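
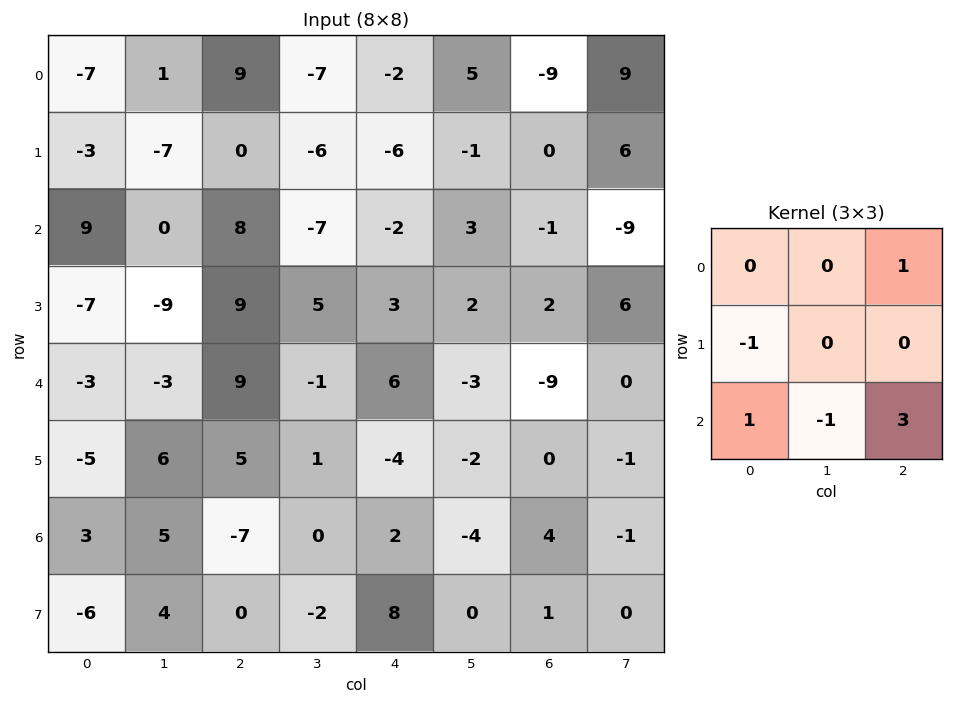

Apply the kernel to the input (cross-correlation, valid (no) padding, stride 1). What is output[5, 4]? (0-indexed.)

The receptive field on the input at this output position is [-4 -2 0 / 2 -4 4 / 8 0 1]. Elementwise product with the kernel and sum: 0·1 + 2·-1 + 8·1 + 0·-1 + 1·3.

9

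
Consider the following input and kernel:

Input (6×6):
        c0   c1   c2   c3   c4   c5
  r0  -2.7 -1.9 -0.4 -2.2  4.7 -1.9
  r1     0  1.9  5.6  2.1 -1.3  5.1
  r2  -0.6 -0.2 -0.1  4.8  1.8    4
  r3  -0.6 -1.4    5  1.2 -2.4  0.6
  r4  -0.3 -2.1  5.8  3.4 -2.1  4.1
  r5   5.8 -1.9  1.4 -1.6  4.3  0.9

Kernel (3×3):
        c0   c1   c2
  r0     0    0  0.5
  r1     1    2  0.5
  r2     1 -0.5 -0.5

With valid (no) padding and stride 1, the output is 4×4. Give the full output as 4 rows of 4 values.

Output[0,0]: The receptive field on the input at this output position is [-2.7 -1.9 -0.4 / 0 1.9 5.6 / -0.6 -0.2 -0.1]. Elementwise product with the kernel and sum: -0.4·0.5 + 0·1 + 1.9·2 + 5.6·0.5 + -0.6·1 + -0.2·-0.5 + -0.1·-0.5.

5.95 10.5 8.1 3
-0.65 -1.45 15.35 15.05
-3.1 4.9 12.25 1.1
6.95 10 10.4 -2.65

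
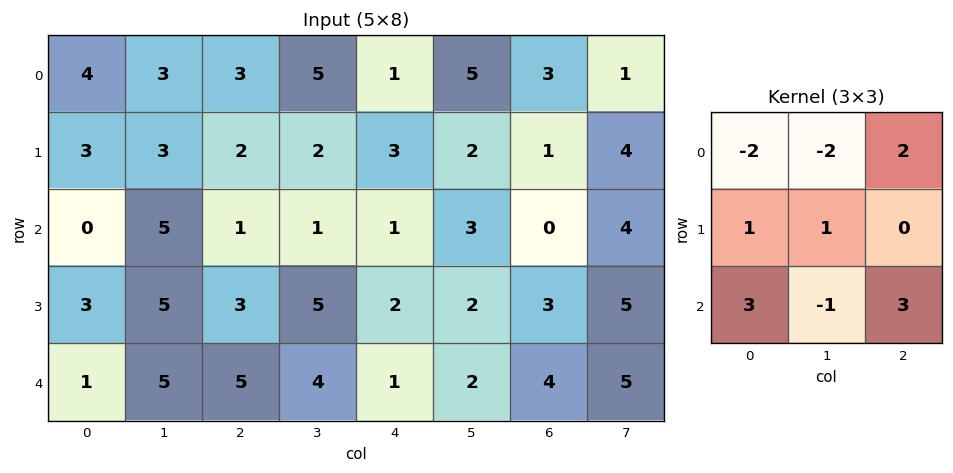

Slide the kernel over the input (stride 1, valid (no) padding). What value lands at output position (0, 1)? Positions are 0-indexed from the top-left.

20

The receptive field on the input at this output position is [3 3 5 / 3 2 2 / 5 1 1]. Elementwise product with the kernel and sum: 3·-2 + 3·-2 + 5·2 + 3·1 + 2·1 + 5·3 + 1·-1 + 1·3.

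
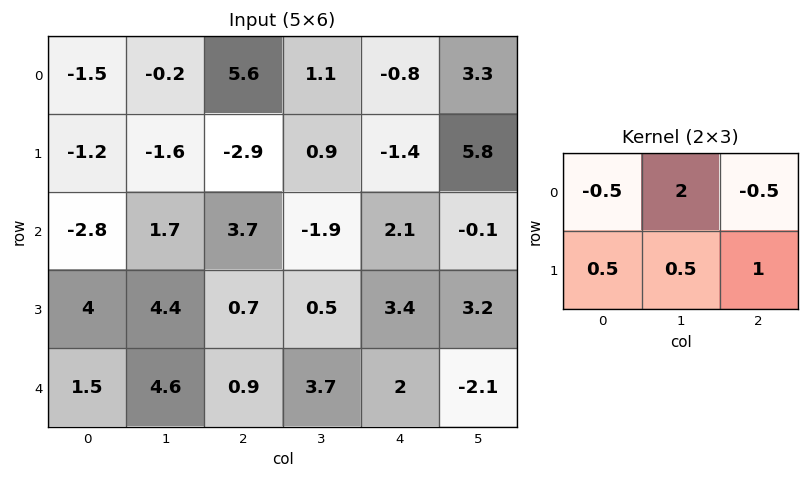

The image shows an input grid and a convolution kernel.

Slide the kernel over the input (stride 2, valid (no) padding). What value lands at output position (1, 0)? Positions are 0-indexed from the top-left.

The receptive field on the input at this output position is [-2.8 1.7 3.7 / 4 4.4 0.7]. Elementwise product with the kernel and sum: -2.8·-0.5 + 1.7·2 + 3.7·-0.5 + 4·0.5 + 4.4·0.5 + 0.7·1.

7.85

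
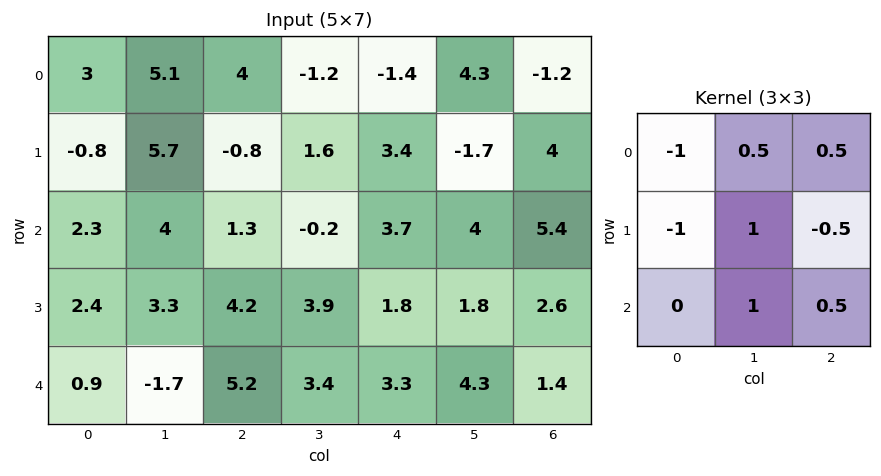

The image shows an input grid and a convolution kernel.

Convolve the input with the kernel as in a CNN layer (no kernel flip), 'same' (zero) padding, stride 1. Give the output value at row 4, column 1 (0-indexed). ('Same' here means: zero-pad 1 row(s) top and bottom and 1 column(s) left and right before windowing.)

The receptive field on the zero-padded input at this output position is [2.4 3.3 4.2 / 0.9 -1.7 5.2 / 0 0 0]. Elementwise product with the kernel and sum: 2.4·-1 + 3.3·0.5 + 4.2·0.5 + 0.9·-1 + -1.7·1 + 5.2·-0.5 + 0·1 + 0·0.5.

-3.85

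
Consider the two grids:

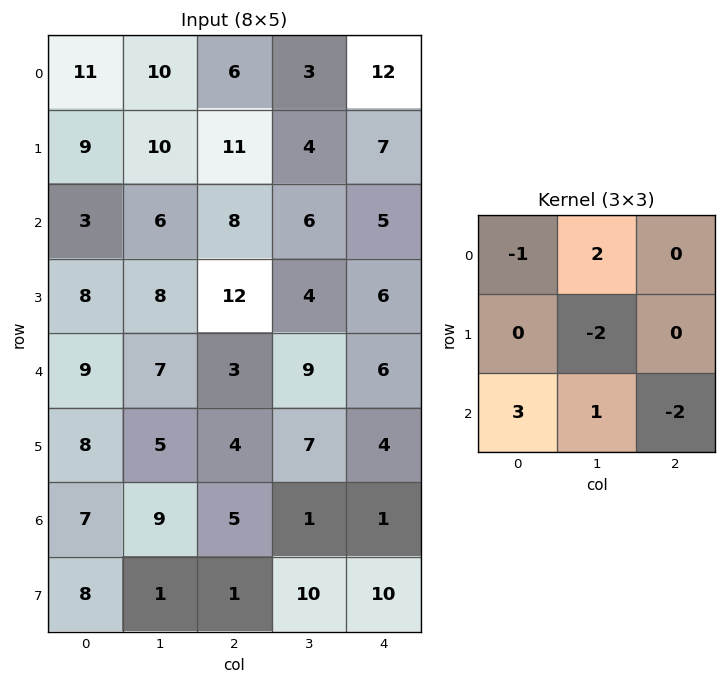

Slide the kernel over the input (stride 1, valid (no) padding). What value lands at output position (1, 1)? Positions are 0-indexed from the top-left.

24

The receptive field on the input at this output position is [10 11 4 / 6 8 6 / 8 12 4]. Elementwise product with the kernel and sum: 10·-1 + 11·2 + 8·-2 + 8·3 + 12·1 + 4·-2.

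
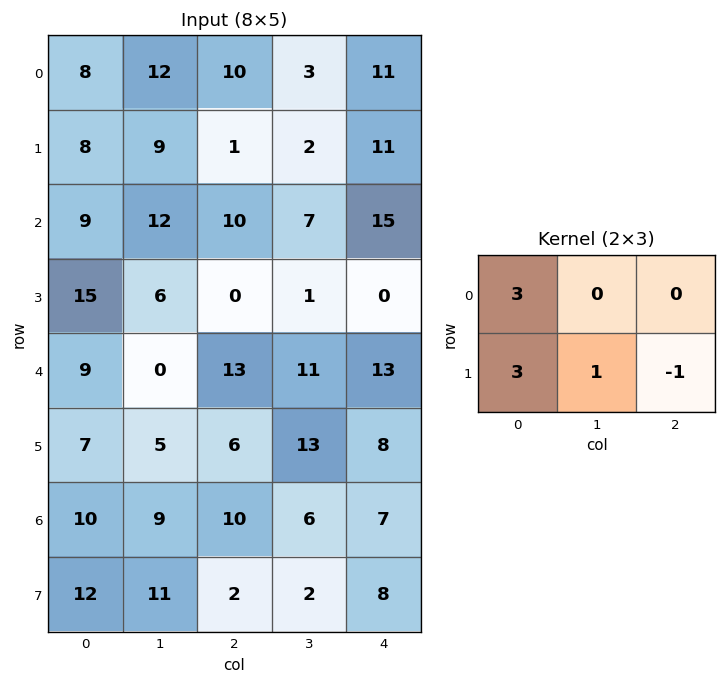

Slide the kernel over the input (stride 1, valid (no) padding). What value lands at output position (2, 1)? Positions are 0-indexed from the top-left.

53

The receptive field on the input at this output position is [12 10 7 / 6 0 1]. Elementwise product with the kernel and sum: 12·3 + 6·3 + 0·1 + 1·-1.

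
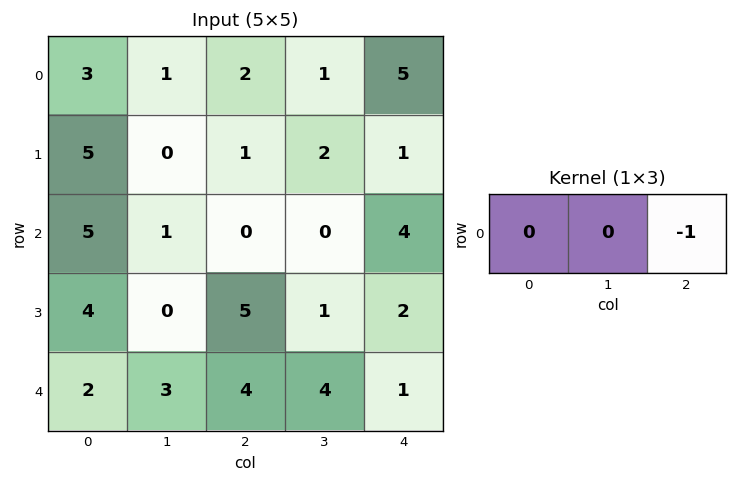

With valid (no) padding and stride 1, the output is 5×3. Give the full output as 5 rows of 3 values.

-2 -1 -5
-1 -2 -1
0 0 -4
-5 -1 -2
-4 -4 -1

Output[0,0]: The receptive field on the input at this output position is [3 1 2]. Elementwise product with the kernel and sum: 2·-1.
Output[0,1]: The receptive field on the input at this output position is [1 2 1]. Elementwise product with the kernel and sum: 1·-1.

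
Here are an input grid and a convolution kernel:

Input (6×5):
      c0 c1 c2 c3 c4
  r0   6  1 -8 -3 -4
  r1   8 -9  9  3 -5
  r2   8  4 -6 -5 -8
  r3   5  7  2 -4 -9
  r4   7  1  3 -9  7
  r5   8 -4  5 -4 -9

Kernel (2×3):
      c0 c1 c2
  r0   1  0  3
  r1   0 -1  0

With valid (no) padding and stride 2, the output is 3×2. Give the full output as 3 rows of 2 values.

Output[0,0]: The receptive field on the input at this output position is [6 1 -8 / 8 -9 9]. Elementwise product with the kernel and sum: 6·1 + -8·3 + -9·-1.

-9 -23
-17 -26
20 28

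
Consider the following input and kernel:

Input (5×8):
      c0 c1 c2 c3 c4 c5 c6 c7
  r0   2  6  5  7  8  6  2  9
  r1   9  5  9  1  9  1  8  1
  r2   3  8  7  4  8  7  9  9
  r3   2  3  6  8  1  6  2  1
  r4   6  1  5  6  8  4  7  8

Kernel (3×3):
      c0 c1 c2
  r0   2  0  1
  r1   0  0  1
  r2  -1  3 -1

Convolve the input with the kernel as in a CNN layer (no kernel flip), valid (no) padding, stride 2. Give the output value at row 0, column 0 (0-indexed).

32

The receptive field on the input at this output position is [2 6 5 / 9 5 9 / 3 8 7]. Elementwise product with the kernel and sum: 2·2 + 5·1 + 9·1 + 3·-1 + 8·3 + 7·-1.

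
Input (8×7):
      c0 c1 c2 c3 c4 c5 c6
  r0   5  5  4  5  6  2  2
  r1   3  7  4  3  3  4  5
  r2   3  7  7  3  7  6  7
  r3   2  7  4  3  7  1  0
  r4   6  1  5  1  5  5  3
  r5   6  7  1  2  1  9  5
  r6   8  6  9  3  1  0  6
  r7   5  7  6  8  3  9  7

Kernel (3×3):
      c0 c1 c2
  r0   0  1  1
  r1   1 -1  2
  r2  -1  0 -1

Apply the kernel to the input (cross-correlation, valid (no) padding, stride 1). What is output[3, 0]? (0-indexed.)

19

The receptive field on the input at this output position is [2 7 4 / 6 1 5 / 6 7 1]. Elementwise product with the kernel and sum: 7·1 + 4·1 + 6·1 + 1·-1 + 5·2 + 6·-1 + 1·-1.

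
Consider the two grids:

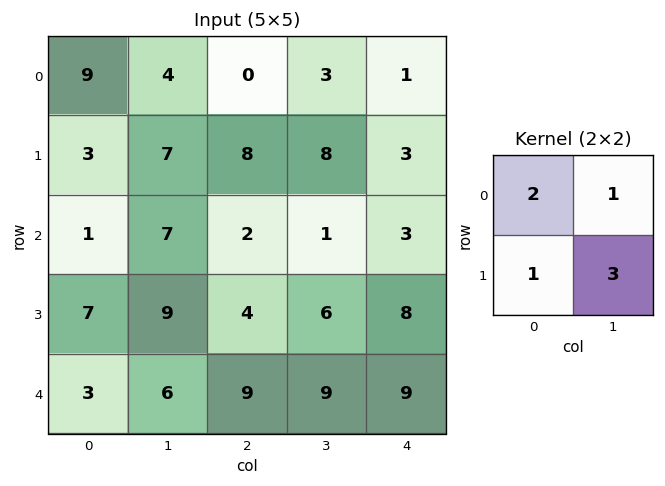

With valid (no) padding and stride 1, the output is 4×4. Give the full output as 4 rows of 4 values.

46 39 35 24
35 35 29 29
43 37 27 35
44 55 50 56

Output[0,0]: The receptive field on the input at this output position is [9 4 / 3 7]. Elementwise product with the kernel and sum: 9·2 + 4·1 + 3·1 + 7·3.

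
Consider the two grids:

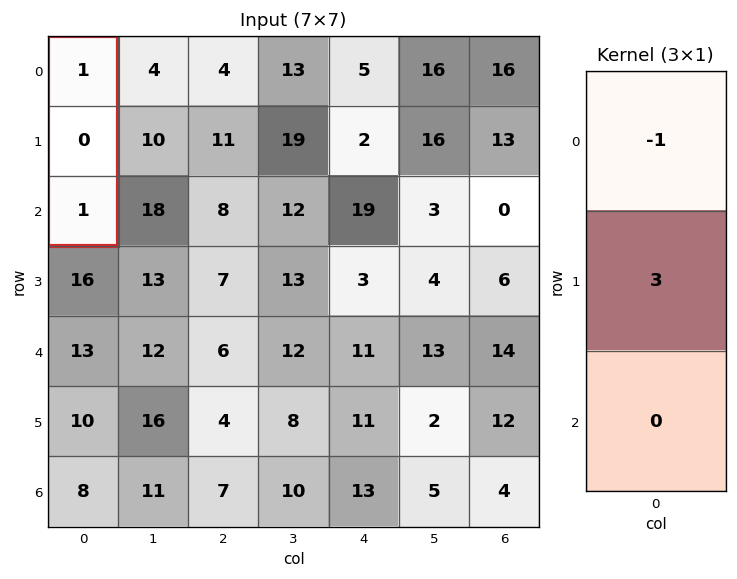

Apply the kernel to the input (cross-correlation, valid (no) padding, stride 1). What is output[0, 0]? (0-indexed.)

The receptive field on the input at this output position is [1 / 0 / 1]. Elementwise product with the kernel and sum: 1·-1 + 0·3.

-1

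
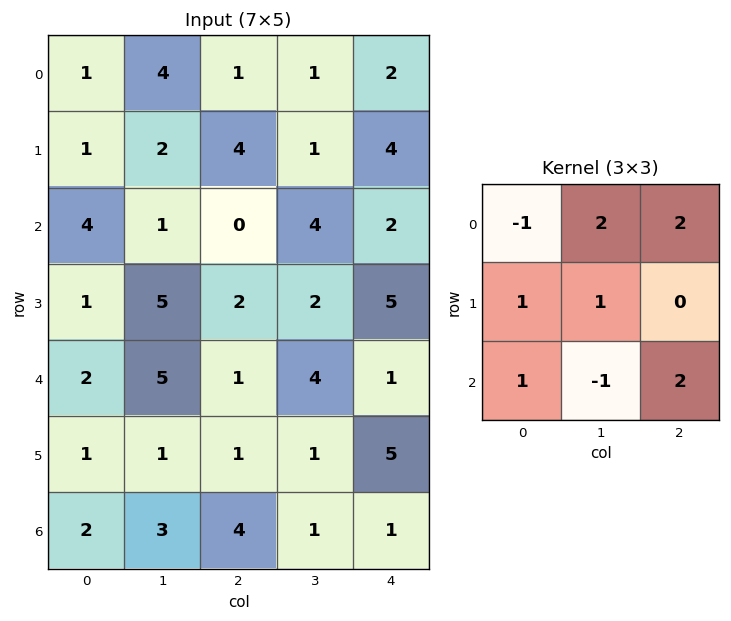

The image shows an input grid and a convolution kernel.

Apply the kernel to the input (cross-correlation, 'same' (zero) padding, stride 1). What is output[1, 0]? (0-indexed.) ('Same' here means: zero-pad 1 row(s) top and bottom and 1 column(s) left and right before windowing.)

The receptive field on the zero-padded input at this output position is [0 1 4 / 0 1 2 / 0 4 1]. Elementwise product with the kernel and sum: 0·-1 + 1·2 + 4·2 + 0·1 + 1·1 + 0·1 + 4·-1 + 1·2.

9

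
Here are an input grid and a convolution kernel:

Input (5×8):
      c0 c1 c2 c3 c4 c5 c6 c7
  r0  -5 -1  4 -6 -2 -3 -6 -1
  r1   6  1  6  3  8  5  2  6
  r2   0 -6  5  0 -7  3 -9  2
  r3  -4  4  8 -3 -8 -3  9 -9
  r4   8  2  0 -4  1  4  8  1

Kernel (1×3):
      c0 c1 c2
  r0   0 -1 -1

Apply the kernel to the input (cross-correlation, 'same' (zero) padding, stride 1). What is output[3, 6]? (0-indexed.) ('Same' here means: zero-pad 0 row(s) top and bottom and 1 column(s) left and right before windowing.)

The receptive field on the zero-padded input at this output position is [-3 9 -9]. Elementwise product with the kernel and sum: 9·-1 + -9·-1.

0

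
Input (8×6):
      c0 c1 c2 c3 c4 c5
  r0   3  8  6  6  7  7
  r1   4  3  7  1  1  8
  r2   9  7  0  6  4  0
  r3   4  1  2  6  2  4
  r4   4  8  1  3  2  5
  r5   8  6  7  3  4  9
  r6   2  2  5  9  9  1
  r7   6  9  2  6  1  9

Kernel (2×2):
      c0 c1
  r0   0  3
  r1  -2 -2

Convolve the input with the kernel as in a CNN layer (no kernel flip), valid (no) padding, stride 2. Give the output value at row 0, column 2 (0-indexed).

The receptive field on the input at this output position is [7 7 / 1 8]. Elementwise product with the kernel and sum: 7·3 + 1·-2 + 8·-2.

3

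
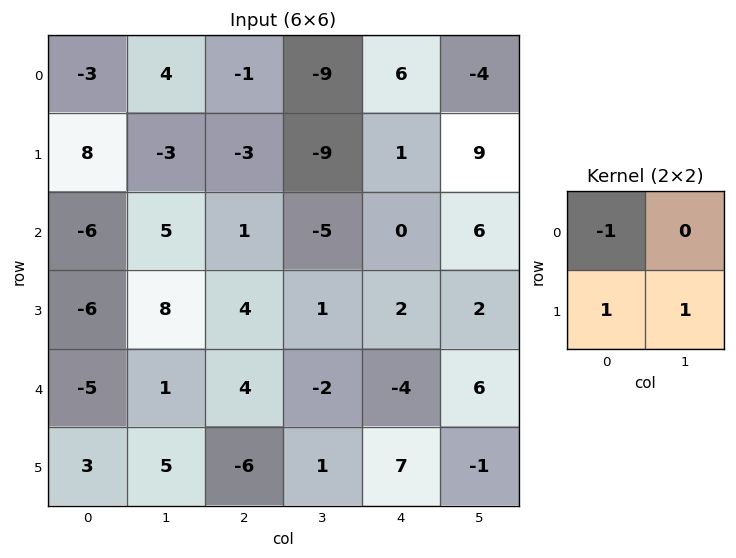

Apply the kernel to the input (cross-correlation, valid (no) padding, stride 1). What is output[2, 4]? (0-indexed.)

The receptive field on the input at this output position is [0 6 / 2 2]. Elementwise product with the kernel and sum: 0·-1 + 2·1 + 2·1.

4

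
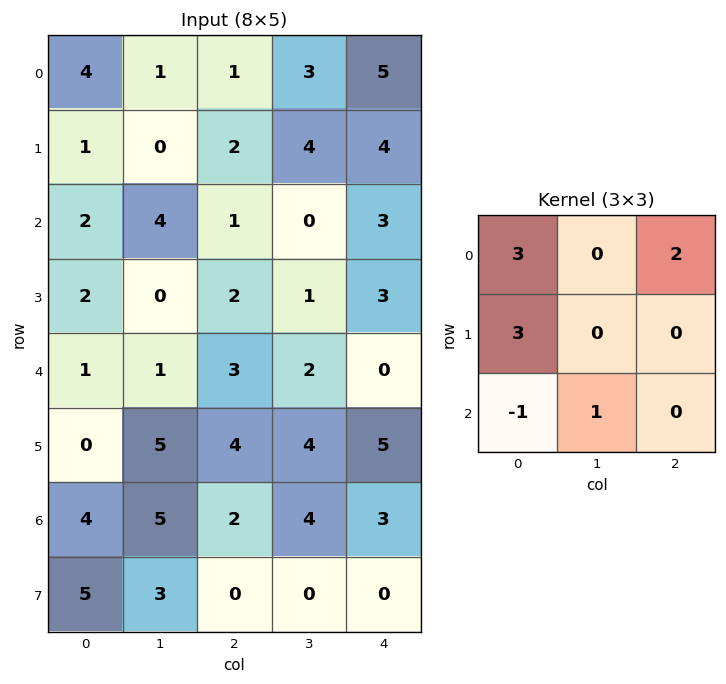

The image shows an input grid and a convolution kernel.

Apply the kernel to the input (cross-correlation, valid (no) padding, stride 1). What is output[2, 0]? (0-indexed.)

14

The receptive field on the input at this output position is [2 4 1 / 2 0 2 / 1 1 3]. Elementwise product with the kernel and sum: 2·3 + 1·2 + 2·3 + 1·-1 + 1·1.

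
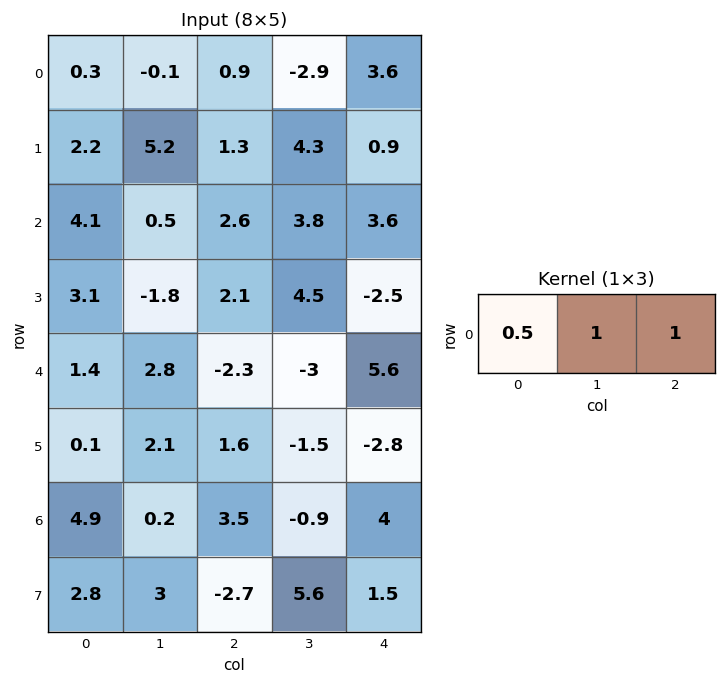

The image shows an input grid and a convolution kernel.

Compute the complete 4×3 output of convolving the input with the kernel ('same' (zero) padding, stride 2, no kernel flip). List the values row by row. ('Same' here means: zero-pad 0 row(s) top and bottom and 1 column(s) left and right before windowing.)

0.2 -2.05 2.15
4.6 6.65 5.5
4.2 -3.9 4.1
5.1 2.7 3.55

Output[0,0]: The receptive field on the zero-padded input at this output position is [0 0.3 -0.1]. Elementwise product with the kernel and sum: 0·0.5 + 0.3·1 + -0.1·1.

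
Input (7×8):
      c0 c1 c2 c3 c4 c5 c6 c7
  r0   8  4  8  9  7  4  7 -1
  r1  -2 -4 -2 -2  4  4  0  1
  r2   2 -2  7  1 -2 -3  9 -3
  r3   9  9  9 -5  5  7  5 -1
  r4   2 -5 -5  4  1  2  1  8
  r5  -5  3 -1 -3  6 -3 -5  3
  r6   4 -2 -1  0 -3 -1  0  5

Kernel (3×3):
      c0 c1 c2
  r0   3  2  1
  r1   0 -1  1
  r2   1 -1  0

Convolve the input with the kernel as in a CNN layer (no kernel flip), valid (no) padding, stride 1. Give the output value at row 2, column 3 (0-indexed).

1

The receptive field on the input at this output position is [1 -2 -3 / -5 5 7 / 4 1 2]. Elementwise product with the kernel and sum: 1·3 + -2·2 + -3·1 + 5·-1 + 7·1 + 4·1 + 1·-1.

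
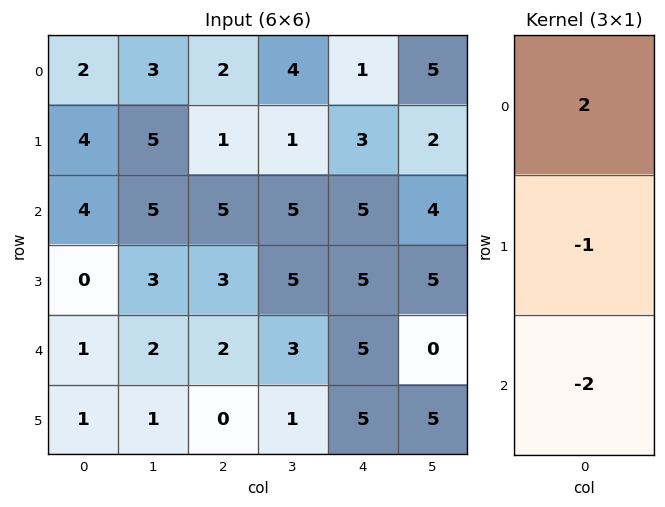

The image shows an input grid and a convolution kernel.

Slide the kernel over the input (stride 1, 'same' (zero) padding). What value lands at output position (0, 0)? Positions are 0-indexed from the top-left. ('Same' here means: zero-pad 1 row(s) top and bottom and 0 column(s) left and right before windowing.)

The receptive field on the zero-padded input at this output position is [0 / 2 / 4]. Elementwise product with the kernel and sum: 0·2 + 2·-1 + 4·-2.

-10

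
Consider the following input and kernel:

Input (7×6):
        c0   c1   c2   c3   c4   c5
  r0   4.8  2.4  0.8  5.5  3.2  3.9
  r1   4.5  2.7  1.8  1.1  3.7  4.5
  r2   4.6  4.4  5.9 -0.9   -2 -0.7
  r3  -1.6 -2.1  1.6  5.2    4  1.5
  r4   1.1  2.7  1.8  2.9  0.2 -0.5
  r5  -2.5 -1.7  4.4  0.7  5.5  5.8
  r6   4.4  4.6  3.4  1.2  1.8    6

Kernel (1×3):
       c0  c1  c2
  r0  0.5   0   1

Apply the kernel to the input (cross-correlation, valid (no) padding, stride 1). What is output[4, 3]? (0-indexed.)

The receptive field on the input at this output position is [2.9 0.2 -0.5]. Elementwise product with the kernel and sum: 2.9·0.5 + -0.5·1.

0.95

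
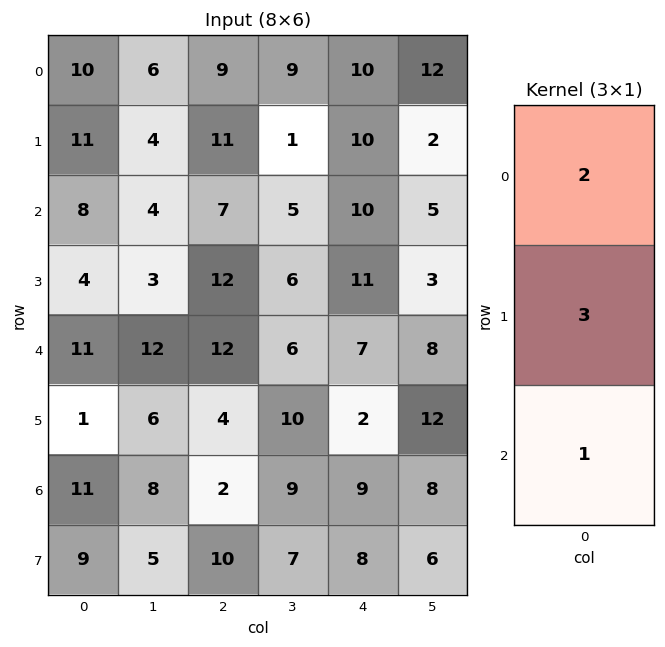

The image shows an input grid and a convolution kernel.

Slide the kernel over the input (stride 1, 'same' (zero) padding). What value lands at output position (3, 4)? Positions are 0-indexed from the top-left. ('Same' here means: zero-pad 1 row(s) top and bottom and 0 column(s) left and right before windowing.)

The receptive field on the zero-padded input at this output position is [10 / 11 / 7]. Elementwise product with the kernel and sum: 10·2 + 11·3 + 7·1.

60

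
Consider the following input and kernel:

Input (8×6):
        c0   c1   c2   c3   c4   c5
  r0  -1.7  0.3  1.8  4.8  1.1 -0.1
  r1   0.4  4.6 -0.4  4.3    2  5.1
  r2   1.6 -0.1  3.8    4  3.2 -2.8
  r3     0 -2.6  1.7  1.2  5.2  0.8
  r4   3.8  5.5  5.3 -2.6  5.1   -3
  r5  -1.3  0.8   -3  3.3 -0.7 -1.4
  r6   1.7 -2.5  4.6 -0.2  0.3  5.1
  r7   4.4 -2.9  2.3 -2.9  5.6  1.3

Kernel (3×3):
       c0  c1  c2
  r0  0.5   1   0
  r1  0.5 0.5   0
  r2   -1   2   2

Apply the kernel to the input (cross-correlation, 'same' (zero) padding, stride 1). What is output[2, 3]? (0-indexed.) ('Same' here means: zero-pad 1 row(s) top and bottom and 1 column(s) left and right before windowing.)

19.1

The receptive field on the zero-padded input at this output position is [-0.4 4.3 2 / 3.8 4 3.2 / 1.7 1.2 5.2]. Elementwise product with the kernel and sum: -0.4·0.5 + 4.3·1 + 3.8·0.5 + 4·0.5 + 1.7·-1 + 1.2·2 + 5.2·2.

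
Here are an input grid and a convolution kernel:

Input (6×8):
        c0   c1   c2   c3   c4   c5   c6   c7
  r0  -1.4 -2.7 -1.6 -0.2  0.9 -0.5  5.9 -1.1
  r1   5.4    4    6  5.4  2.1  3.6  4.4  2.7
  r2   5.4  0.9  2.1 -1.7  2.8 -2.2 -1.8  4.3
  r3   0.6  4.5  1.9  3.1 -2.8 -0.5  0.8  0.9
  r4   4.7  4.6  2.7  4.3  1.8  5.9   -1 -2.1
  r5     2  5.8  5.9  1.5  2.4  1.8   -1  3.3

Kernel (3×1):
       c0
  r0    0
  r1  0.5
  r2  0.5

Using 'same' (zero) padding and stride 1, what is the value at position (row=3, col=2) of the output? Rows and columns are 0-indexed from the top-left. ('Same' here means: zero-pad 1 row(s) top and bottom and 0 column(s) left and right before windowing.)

The receptive field on the zero-padded input at this output position is [2.1 / 1.9 / 2.7]. Elementwise product with the kernel and sum: 1.9·0.5 + 2.7·0.5.

2.3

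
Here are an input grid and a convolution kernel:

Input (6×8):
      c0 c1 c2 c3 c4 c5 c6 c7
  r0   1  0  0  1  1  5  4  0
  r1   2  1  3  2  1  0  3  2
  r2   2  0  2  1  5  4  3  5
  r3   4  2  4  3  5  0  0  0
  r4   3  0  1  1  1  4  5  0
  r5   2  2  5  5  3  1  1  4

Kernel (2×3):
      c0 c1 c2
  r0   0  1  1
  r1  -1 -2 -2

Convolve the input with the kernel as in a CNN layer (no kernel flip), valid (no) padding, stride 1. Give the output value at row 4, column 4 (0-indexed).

The receptive field on the input at this output position is [1 4 5 / 3 1 1]. Elementwise product with the kernel and sum: 4·1 + 5·1 + 3·-1 + 1·-2 + 1·-2.

2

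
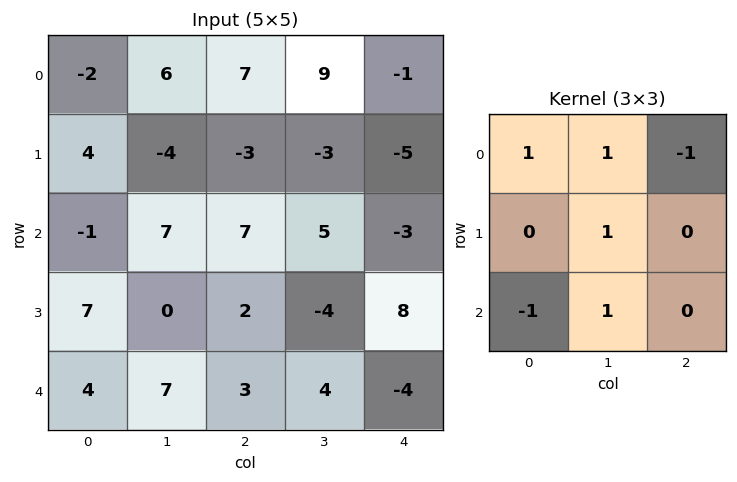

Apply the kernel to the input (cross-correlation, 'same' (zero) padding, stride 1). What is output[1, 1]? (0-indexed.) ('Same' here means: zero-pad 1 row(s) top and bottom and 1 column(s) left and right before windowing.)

1

The receptive field on the zero-padded input at this output position is [-2 6 7 / 4 -4 -3 / -1 7 7]. Elementwise product with the kernel and sum: -2·1 + 6·1 + 7·-1 + -4·1 + -1·-1 + 7·1.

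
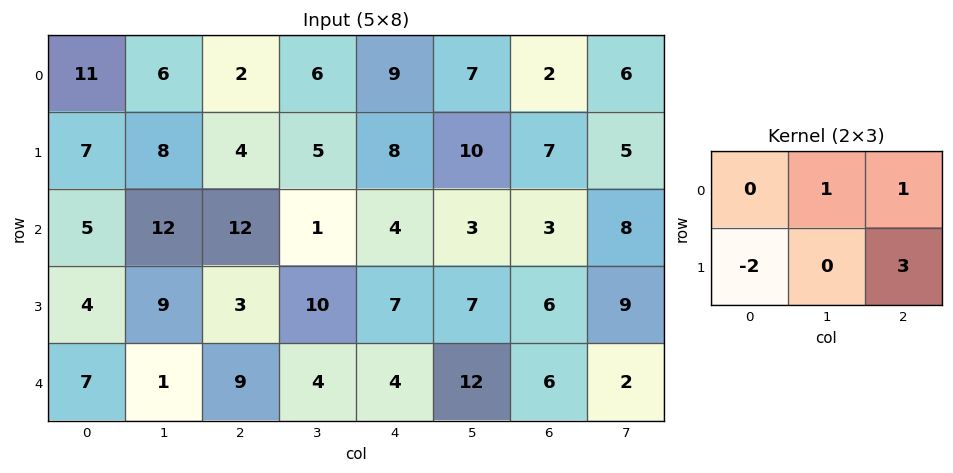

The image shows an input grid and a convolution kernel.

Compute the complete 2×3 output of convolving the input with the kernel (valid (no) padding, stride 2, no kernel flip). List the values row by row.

6 31 14
25 20 10

Output[0,0]: The receptive field on the input at this output position is [11 6 2 / 7 8 4]. Elementwise product with the kernel and sum: 6·1 + 2·1 + 7·-2 + 4·3.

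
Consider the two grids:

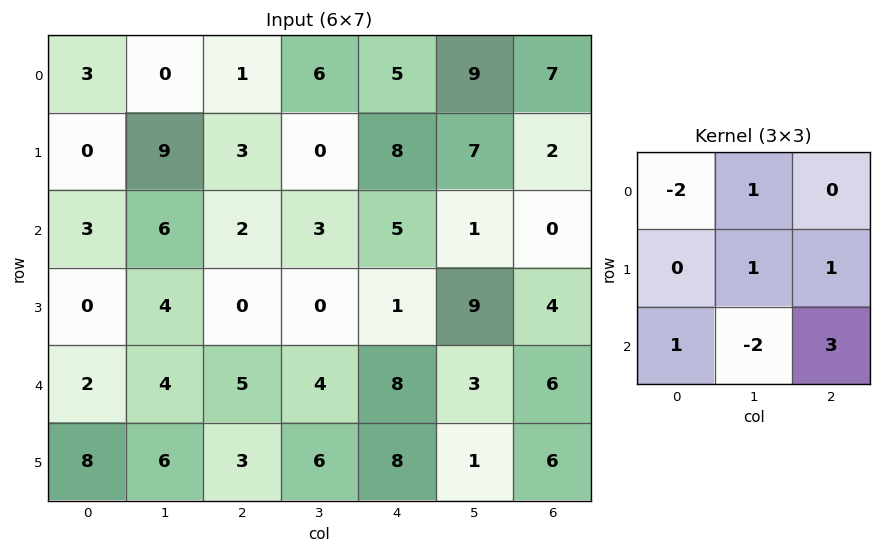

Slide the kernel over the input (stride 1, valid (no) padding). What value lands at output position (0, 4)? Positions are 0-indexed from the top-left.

11

The receptive field on the input at this output position is [5 9 7 / 8 7 2 / 5 1 0]. Elementwise product with the kernel and sum: 5·-2 + 9·1 + 7·1 + 2·1 + 5·1 + 1·-2 + 0·3.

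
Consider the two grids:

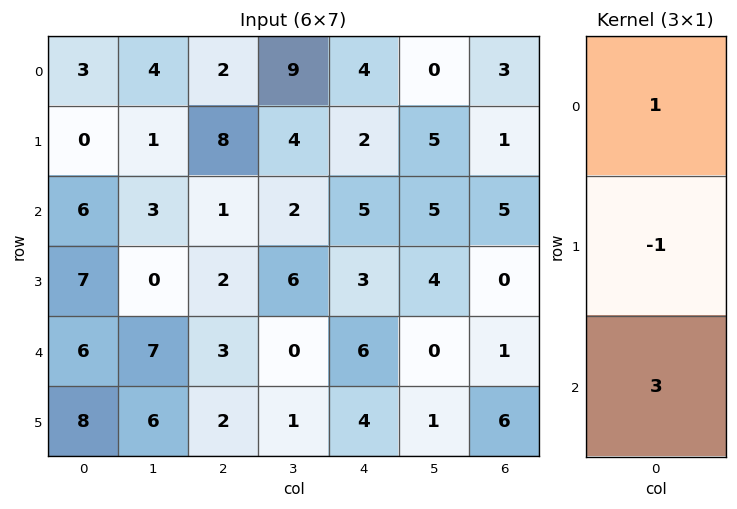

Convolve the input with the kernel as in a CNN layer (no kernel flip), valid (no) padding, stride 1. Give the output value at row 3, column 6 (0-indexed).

The receptive field on the input at this output position is [0 / 1 / 6]. Elementwise product with the kernel and sum: 0·1 + 1·-1 + 6·3.

17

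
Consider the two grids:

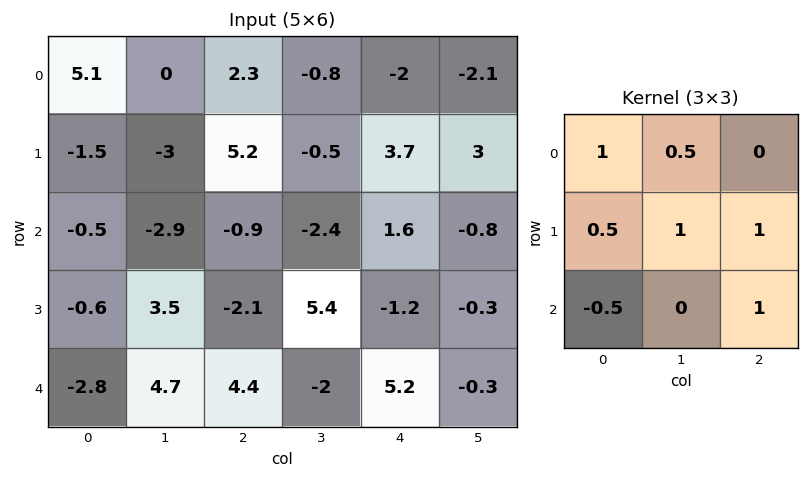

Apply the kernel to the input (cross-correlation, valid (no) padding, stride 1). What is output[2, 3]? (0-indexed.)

The receptive field on the input at this output position is [-2.4 1.6 -0.8 / 5.4 -1.2 -0.3 / -2 5.2 -0.3]. Elementwise product with the kernel and sum: -2.4·1 + 1.6·0.5 + 5.4·0.5 + -1.2·1 + -0.3·1 + -2·-0.5 + -0.3·1.

0.3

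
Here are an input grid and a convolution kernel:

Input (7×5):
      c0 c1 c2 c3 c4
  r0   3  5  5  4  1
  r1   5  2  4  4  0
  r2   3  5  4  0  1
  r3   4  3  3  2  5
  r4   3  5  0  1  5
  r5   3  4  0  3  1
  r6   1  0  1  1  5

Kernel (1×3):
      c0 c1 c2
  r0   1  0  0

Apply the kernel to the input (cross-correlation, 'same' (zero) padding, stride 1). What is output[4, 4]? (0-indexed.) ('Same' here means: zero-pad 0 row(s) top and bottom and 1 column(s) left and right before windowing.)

1

The receptive field on the zero-padded input at this output position is [1 5 0]. Elementwise product with the kernel and sum: 1·1.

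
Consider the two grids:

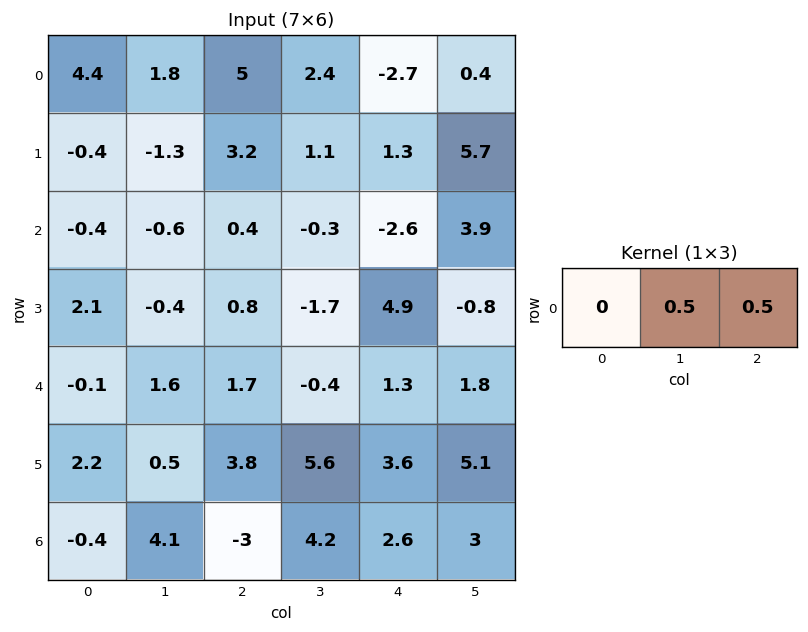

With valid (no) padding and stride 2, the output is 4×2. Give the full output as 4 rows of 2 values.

Output[0,0]: The receptive field on the input at this output position is [4.4 1.8 5]. Elementwise product with the kernel and sum: 1.8·0.5 + 5·0.5.

3.4 -0.15
-0.1 -1.45
1.65 0.45
0.55 3.4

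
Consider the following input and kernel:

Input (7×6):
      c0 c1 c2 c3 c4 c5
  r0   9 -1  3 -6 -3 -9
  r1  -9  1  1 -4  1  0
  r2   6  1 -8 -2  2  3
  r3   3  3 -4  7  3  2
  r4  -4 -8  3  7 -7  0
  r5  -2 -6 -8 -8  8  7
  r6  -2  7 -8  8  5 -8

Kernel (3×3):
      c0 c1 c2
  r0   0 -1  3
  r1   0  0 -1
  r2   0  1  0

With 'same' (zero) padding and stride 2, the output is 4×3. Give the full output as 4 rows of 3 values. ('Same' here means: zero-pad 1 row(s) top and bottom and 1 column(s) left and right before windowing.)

Output[0,0]: The receptive field on the zero-padded input at this output position is [0 0 0 / 0 9 -1 / 0 -9 1]. Elementwise product with the kernel and sum: 0·-1 + 0·3 + -1·-1 + -9·1.
Output[0,1]: The receptive field on the zero-padded input at this output position is [0 0 0 / -1 3 -6 / 1 1 -4]. Elementwise product with the kernel and sum: 0·-1 + 0·3 + -6·-1 + 1·1.

-8 7 10
14 -15 -1
12 10 11
-23 -24 21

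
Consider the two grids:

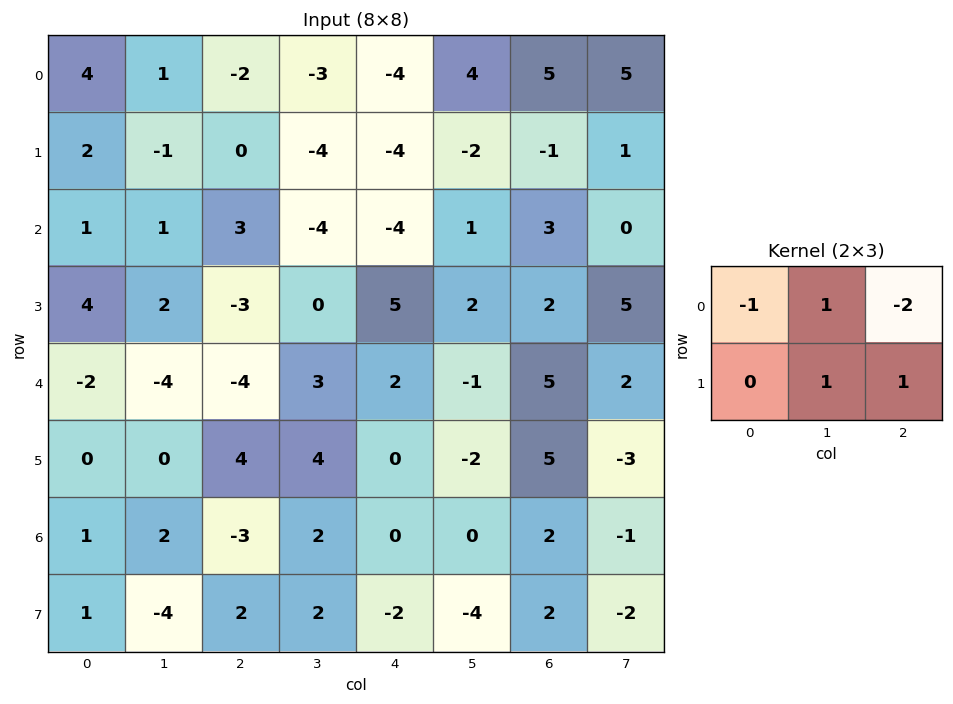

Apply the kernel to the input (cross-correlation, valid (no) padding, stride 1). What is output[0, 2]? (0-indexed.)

The receptive field on the input at this output position is [-2 -3 -4 / 0 -4 -4]. Elementwise product with the kernel and sum: -2·-1 + -3·1 + -4·-2 + -4·1 + -4·1.

-1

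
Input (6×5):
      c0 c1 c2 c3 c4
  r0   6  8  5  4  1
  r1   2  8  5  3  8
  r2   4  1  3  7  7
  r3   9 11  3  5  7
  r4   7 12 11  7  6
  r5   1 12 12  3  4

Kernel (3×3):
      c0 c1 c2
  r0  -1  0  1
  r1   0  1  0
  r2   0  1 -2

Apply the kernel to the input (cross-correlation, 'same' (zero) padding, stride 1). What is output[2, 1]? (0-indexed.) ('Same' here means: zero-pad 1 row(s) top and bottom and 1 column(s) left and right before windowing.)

9

The receptive field on the zero-padded input at this output position is [2 8 5 / 4 1 3 / 9 11 3]. Elementwise product with the kernel and sum: 2·-1 + 5·1 + 1·1 + 11·1 + 3·-2.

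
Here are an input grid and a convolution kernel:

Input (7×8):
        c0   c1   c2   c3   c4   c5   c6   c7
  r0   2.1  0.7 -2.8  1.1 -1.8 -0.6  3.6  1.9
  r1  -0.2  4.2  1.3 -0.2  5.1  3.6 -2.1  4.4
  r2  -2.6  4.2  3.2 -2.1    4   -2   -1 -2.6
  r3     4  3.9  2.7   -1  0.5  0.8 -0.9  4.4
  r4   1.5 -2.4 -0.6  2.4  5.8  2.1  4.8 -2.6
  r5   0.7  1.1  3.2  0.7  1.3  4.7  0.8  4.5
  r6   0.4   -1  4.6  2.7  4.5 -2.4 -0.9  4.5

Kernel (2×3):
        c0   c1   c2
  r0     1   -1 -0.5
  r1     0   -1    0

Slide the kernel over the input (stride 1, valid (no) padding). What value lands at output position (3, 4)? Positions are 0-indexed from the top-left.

The receptive field on the input at this output position is [0.5 0.8 -0.9 / 5.8 2.1 4.8]. Elementwise product with the kernel and sum: 0.5·1 + 0.8·-1 + -0.9·-0.5 + 2.1·-1.

-1.95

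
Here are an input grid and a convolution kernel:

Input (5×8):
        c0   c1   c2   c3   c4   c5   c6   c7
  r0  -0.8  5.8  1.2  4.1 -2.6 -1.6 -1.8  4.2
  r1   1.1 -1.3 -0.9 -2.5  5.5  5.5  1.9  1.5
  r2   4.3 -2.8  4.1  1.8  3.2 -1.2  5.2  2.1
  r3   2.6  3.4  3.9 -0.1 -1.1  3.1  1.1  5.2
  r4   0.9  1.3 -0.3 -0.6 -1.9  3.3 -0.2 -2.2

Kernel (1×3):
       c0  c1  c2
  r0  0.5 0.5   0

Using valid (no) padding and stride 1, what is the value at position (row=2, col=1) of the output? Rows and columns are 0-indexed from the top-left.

The receptive field on the input at this output position is [-2.8 4.1 1.8]. Elementwise product with the kernel and sum: -2.8·0.5 + 4.1·0.5.

0.65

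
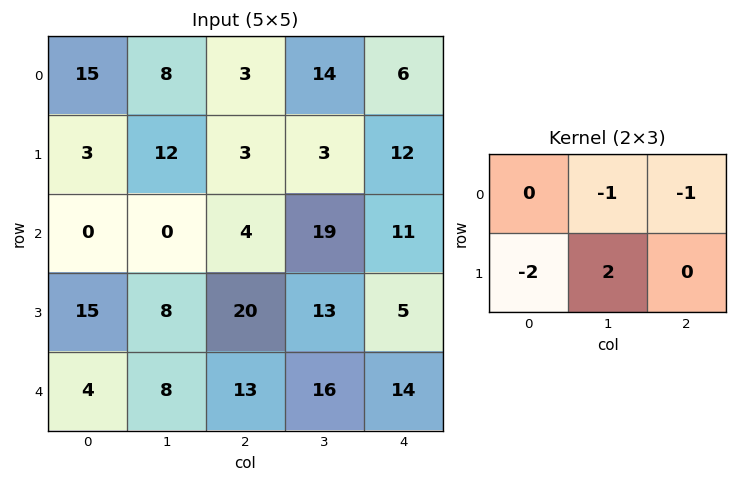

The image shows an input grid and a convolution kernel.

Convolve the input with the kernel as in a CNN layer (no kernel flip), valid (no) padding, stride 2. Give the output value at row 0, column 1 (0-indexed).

-20

The receptive field on the input at this output position is [3 14 6 / 3 3 12]. Elementwise product with the kernel and sum: 14·-1 + 6·-1 + 3·-2 + 3·2.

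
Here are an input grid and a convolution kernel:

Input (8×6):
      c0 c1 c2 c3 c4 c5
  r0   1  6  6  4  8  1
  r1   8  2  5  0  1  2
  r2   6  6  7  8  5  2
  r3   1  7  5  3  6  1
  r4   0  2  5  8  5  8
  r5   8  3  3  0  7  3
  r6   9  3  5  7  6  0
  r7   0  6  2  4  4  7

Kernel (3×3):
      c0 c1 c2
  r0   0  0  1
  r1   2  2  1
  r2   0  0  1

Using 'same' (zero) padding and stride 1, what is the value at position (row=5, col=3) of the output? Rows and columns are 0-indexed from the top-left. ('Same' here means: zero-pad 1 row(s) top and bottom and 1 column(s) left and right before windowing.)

The receptive field on the zero-padded input at this output position is [5 8 5 / 3 0 7 / 5 7 6]. Elementwise product with the kernel and sum: 5·1 + 3·2 + 0·2 + 7·1 + 6·1.

24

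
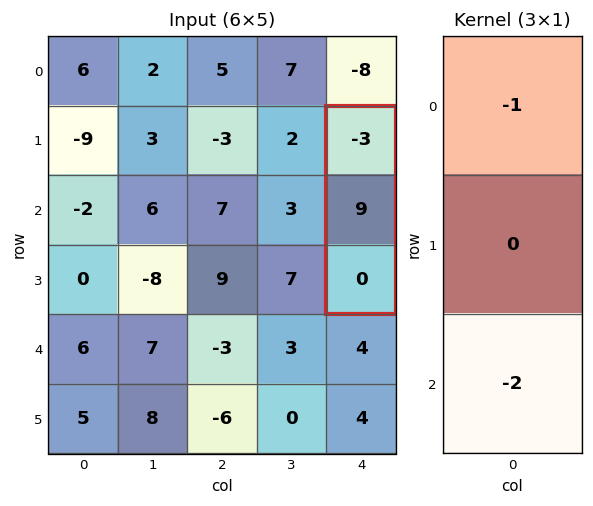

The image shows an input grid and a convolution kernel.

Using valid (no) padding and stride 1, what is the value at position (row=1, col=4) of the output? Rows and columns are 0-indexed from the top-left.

The receptive field on the input at this output position is [-3 / 9 / 0]. Elementwise product with the kernel and sum: -3·-1 + 0·-2.

3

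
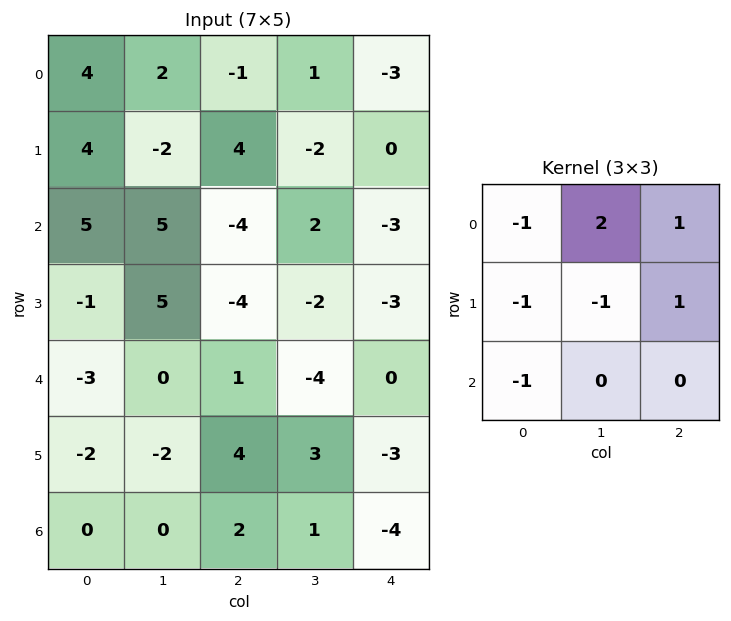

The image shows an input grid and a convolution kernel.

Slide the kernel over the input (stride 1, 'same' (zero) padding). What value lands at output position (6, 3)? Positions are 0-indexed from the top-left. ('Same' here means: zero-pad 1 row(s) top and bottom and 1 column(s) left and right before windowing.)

The receptive field on the zero-padded input at this output position is [4 3 -3 / 2 1 -4 / 0 0 0]. Elementwise product with the kernel and sum: 4·-1 + 3·2 + -3·1 + 2·-1 + 1·-1 + -4·1 + 0·-1.

-8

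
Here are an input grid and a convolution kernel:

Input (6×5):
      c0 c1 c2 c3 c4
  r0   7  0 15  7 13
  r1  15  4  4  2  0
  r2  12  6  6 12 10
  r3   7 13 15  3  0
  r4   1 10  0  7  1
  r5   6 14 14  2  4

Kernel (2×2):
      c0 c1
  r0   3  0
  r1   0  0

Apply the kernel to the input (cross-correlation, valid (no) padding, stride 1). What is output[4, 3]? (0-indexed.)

The receptive field on the input at this output position is [7 1 / 2 4]. Elementwise product with the kernel and sum: 7·3.

21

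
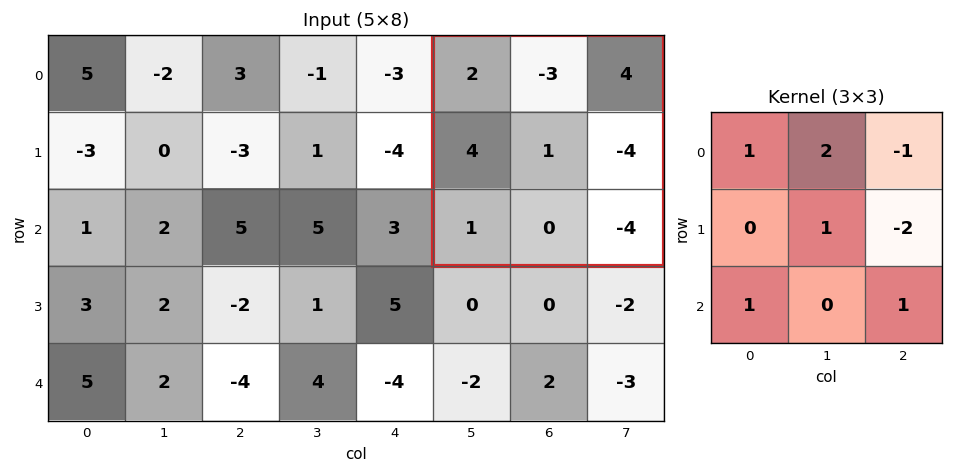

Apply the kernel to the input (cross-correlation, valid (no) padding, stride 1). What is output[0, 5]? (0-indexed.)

The receptive field on the input at this output position is [2 -3 4 / 4 1 -4 / 1 0 -4]. Elementwise product with the kernel and sum: 2·1 + -3·2 + 4·-1 + 1·1 + -4·-2 + 1·1 + -4·1.

-2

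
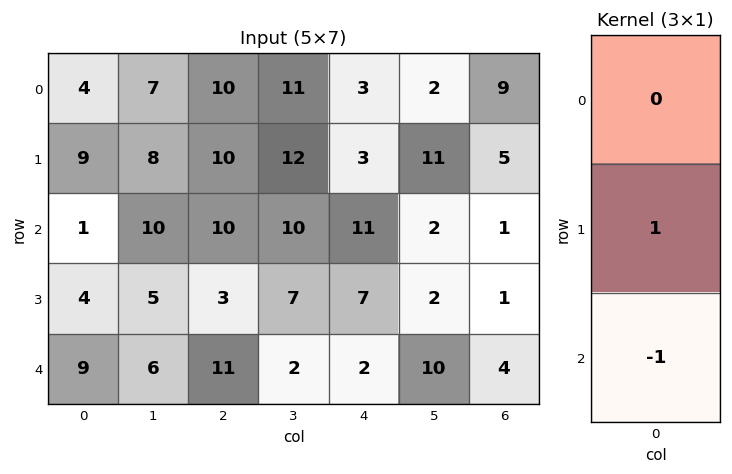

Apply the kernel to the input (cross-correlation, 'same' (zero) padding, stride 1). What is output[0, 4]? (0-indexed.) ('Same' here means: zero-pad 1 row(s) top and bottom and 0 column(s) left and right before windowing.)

0

The receptive field on the zero-padded input at this output position is [0 / 3 / 3]. Elementwise product with the kernel and sum: 3·1 + 3·-1.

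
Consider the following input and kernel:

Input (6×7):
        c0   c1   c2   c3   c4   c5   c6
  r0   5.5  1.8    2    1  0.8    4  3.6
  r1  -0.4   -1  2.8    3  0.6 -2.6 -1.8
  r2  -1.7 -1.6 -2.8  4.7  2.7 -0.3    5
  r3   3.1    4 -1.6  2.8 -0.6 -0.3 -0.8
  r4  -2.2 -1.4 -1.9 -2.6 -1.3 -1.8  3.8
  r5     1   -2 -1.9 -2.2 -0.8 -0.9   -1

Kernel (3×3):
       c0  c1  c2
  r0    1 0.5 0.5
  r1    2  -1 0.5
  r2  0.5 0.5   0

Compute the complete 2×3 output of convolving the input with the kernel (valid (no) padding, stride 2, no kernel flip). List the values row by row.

Output[0,0]: The receptive field on the input at this output position is [5.5 1.8 2 / -0.4 -1 2.8 / -1.7 -1.6 -2.8]. Elementwise product with the kernel and sum: 5.5·1 + 1.8·0.5 + 2·0.5 + -0.4·2 + -1·-1 + 2.8·0.5 + -1.7·0.5 + -1.6·0.5.
Output[0,1]: The receptive field on the input at this output position is [2 1 0.8 / 2.8 3 0.6 / -2.8 4.7 2.7]. Elementwise product with the kernel and sum: 2·1 + 1·0.5 + 0.8·0.5 + 2.8·2 + 3·-1 + 0.6·0.5 + -2.8·0.5 + 4.7·0.5.

7.35 6.75 8.7
-4.3 -7.65 2.2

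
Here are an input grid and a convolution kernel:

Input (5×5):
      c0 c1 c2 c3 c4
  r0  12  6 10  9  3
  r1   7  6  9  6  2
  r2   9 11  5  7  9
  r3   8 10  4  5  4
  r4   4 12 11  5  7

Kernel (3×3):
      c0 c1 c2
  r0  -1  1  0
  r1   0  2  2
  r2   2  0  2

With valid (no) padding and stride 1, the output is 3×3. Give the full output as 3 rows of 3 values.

52 70 43
55 57 45
60 46 56

Output[0,0]: The receptive field on the input at this output position is [12 6 10 / 7 6 9 / 9 11 5]. Elementwise product with the kernel and sum: 12·-1 + 6·1 + 6·2 + 9·2 + 9·2 + 5·2.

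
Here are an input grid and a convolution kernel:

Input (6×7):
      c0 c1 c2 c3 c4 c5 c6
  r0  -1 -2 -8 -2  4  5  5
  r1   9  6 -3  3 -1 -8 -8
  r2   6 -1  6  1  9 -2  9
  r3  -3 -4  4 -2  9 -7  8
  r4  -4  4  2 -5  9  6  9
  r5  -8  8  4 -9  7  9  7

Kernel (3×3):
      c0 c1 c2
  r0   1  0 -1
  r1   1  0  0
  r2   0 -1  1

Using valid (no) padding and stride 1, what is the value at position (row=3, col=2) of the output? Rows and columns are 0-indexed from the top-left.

13

The receptive field on the input at this output position is [4 -2 9 / 2 -5 9 / 4 -9 7]. Elementwise product with the kernel and sum: 4·1 + 9·-1 + 2·1 + -9·-1 + 7·1.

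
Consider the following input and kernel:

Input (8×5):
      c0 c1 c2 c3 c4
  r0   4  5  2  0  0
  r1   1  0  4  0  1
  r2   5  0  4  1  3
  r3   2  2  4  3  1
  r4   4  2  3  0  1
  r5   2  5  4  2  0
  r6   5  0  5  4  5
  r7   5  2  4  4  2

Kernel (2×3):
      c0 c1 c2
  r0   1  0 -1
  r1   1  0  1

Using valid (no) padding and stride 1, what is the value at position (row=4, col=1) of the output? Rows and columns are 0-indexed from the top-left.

The receptive field on the input at this output position is [2 3 0 / 5 4 2]. Elementwise product with the kernel and sum: 2·1 + 0·-1 + 5·1 + 2·1.

9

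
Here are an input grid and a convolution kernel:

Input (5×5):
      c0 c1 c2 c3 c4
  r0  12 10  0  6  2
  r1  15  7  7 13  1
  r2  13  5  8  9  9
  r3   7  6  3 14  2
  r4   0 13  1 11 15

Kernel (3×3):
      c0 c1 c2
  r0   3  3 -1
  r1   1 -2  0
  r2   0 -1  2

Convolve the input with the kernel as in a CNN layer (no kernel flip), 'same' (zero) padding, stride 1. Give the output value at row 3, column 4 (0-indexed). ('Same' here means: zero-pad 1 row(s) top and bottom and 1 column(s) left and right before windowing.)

49

The receptive field on the zero-padded input at this output position is [9 9 0 / 14 2 0 / 11 15 0]. Elementwise product with the kernel and sum: 9·3 + 9·3 + 0·-1 + 14·1 + 2·-2 + 15·-1 + 0·2.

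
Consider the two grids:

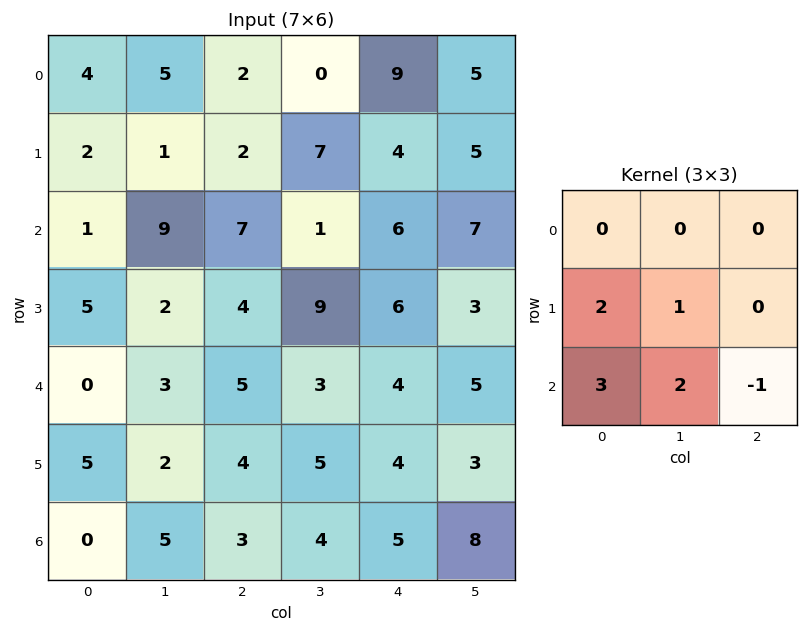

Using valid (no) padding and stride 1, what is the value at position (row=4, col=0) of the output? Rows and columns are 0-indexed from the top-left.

19

The receptive field on the input at this output position is [0 3 5 / 5 2 4 / 0 5 3]. Elementwise product with the kernel and sum: 5·2 + 2·1 + 0·3 + 5·2 + 3·-1.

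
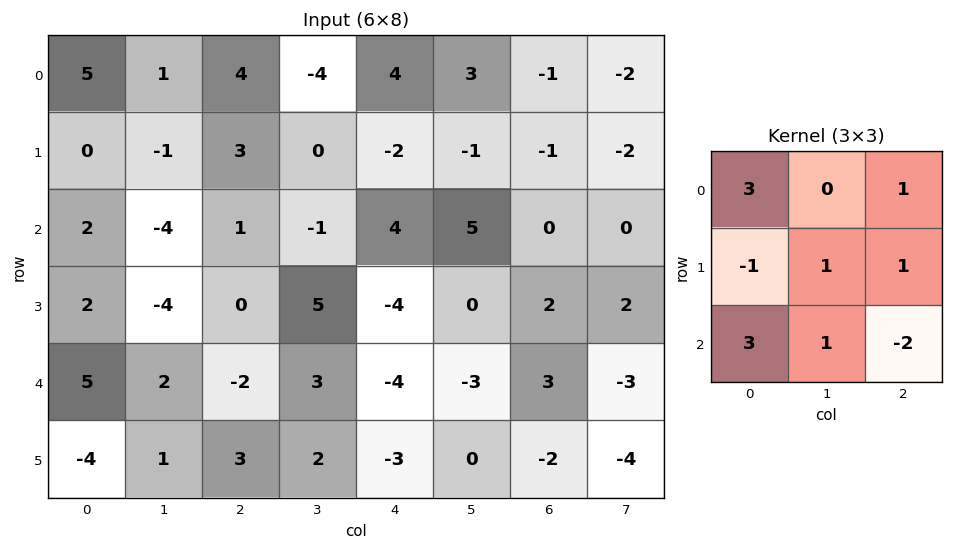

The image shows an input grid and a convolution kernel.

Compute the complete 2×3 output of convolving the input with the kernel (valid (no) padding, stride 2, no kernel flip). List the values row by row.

Output[0,0]: The receptive field on the input at this output position is [5 1 4 / 0 -1 3 / 2 -4 1]. Elementwise product with the kernel and sum: 5·3 + 4·1 + 0·-1 + -1·1 + 3·1 + 2·3 + -4·1 + 1·-2.

21 5 28
22 13 -3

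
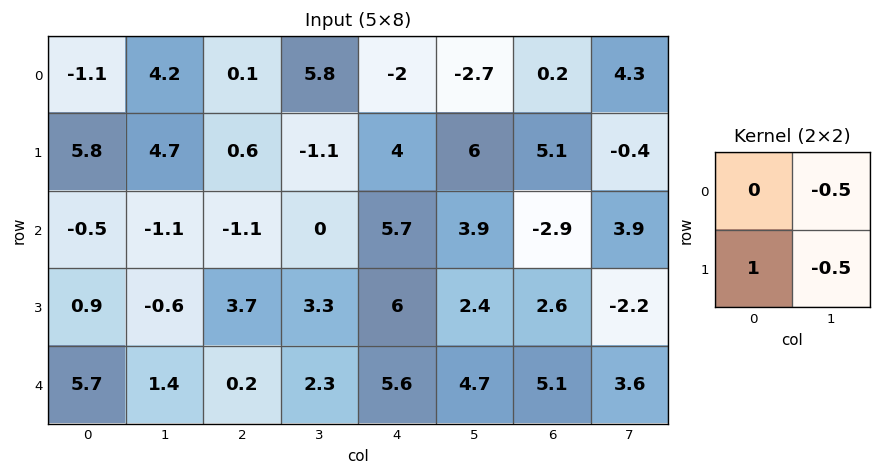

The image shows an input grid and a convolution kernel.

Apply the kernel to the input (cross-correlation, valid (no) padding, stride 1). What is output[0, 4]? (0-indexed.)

2.35

The receptive field on the input at this output position is [-2 -2.7 / 4 6]. Elementwise product with the kernel and sum: -2.7·-0.5 + 4·1 + 6·-0.5.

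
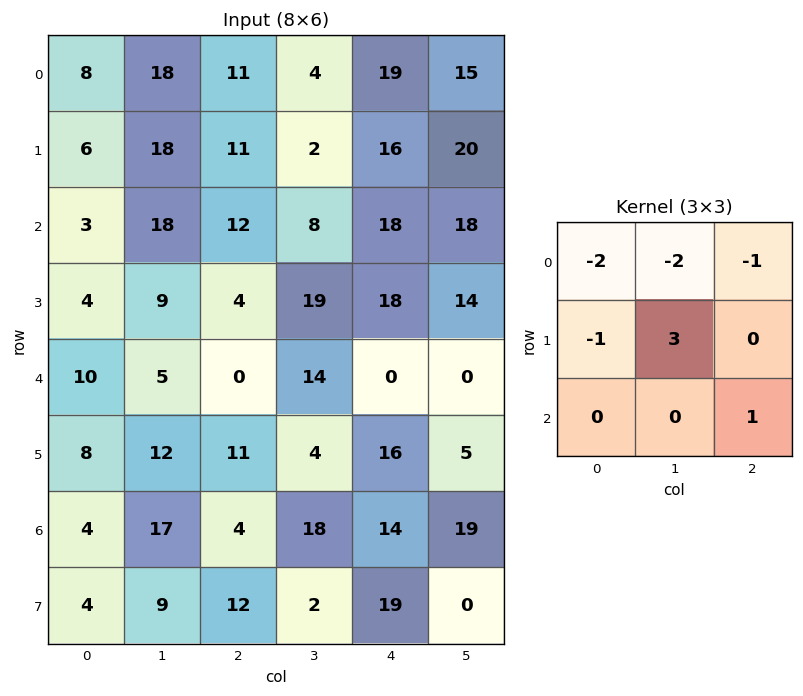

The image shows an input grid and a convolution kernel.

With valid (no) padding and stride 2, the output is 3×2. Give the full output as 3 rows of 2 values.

Output[0,0]: The receptive field on the input at this output position is [8 18 11 / 6 18 11 / 3 18 12]. Elementwise product with the kernel and sum: 8·-2 + 18·-2 + 11·-1 + 6·-1 + 18·3 + 12·1.

-3 -36
-31 -5
2 -13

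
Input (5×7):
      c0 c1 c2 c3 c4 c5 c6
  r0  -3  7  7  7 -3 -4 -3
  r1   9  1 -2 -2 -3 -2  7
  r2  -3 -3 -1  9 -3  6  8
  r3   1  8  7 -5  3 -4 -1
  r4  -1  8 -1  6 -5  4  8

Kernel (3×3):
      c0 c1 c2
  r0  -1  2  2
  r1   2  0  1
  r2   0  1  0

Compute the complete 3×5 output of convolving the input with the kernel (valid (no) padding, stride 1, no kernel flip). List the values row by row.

Output[0,0]: The receptive field on the input at this output position is [-3 7 7 / 9 1 -2 / -3 -3 -1]. Elementwise product with the kernel and sum: -3·-1 + 7·2 + 7·2 + 9·2 + -2·1 + -3·1.

44 20 3 -30 -4
-10 1 -18 19 11
12 29 36 -22 40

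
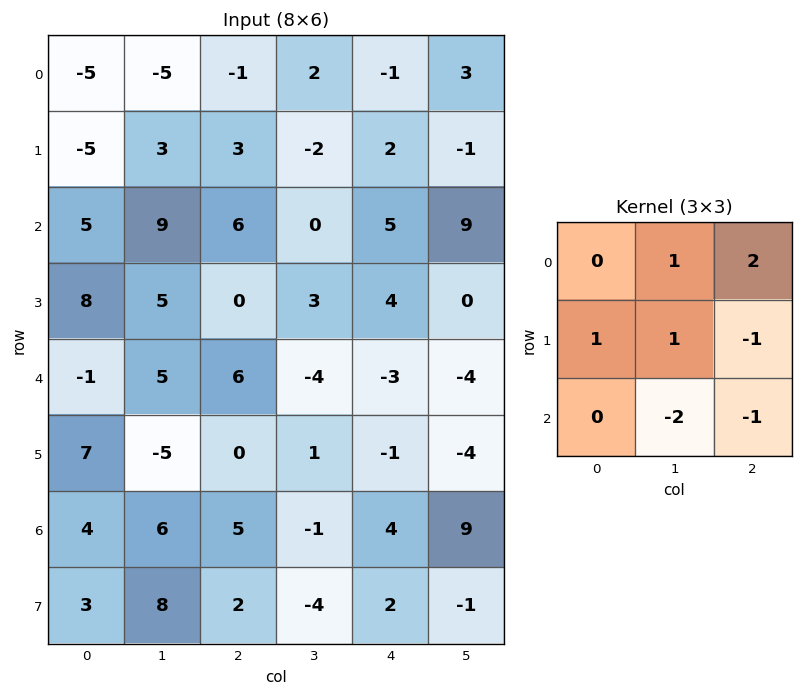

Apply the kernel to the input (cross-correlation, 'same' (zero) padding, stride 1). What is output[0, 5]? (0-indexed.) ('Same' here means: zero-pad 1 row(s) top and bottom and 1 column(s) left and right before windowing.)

The receptive field on the zero-padded input at this output position is [0 0 0 / -1 3 0 / 2 -1 0]. Elementwise product with the kernel and sum: 0·1 + 0·2 + -1·1 + 3·1 + 0·-1 + -1·-2 + 0·-1.

4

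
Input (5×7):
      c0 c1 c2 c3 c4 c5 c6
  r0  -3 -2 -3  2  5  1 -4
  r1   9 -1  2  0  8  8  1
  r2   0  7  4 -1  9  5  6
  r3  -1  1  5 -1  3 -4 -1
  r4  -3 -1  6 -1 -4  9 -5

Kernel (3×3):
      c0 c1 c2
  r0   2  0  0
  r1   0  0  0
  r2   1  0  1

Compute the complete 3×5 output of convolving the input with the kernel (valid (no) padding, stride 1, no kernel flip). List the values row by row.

-2 2 7 8 25
22 -2 12 -5 18
3 12 10 6 9

Output[0,0]: The receptive field on the input at this output position is [-3 -2 -3 / 9 -1 2 / 0 7 4]. Elementwise product with the kernel and sum: -3·2 + 0·1 + 4·1.
Output[0,1]: The receptive field on the input at this output position is [-2 -3 2 / -1 2 0 / 7 4 -1]. Elementwise product with the kernel and sum: -2·2 + 7·1 + -1·1.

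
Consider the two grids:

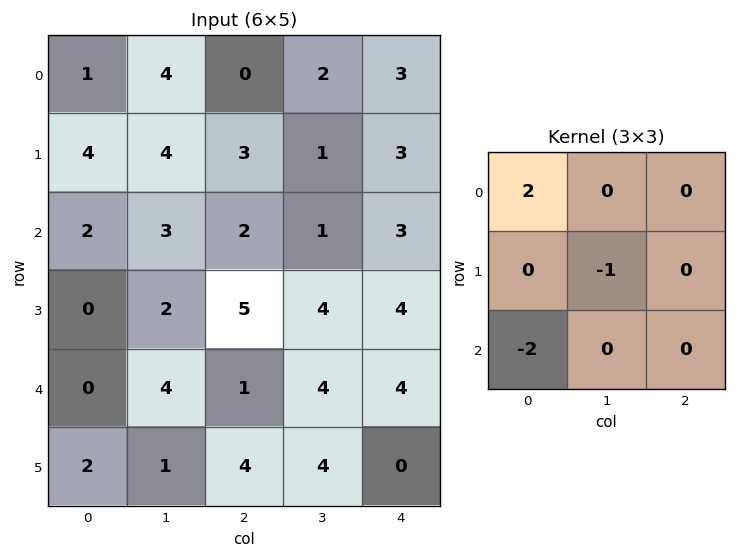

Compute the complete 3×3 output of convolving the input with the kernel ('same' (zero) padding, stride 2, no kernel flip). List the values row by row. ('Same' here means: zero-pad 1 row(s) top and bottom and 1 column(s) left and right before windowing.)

Output[0,0]: The receptive field on the zero-padded input at this output position is [0 0 0 / 0 1 4 / 0 4 4]. Elementwise product with the kernel and sum: 0·2 + 1·-1 + 0·-2.
Output[0,1]: The receptive field on the zero-padded input at this output position is [0 0 0 / 4 0 2 / 4 3 1]. Elementwise product with the kernel and sum: 0·2 + 0·-1 + 4·-2.

-1 -8 -5
-2 2 -9
0 1 -4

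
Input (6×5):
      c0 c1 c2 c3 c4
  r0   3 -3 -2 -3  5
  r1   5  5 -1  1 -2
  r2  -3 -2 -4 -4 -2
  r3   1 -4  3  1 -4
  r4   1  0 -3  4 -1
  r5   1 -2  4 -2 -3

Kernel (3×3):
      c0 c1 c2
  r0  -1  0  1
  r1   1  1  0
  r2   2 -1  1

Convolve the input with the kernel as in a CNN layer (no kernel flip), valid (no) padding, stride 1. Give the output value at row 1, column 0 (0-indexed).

The receptive field on the input at this output position is [5 5 -1 / -3 -2 -4 / 1 -4 3]. Elementwise product with the kernel and sum: 5·-1 + -1·1 + -3·1 + -2·1 + 1·2 + -4·-1 + 3·1.

-2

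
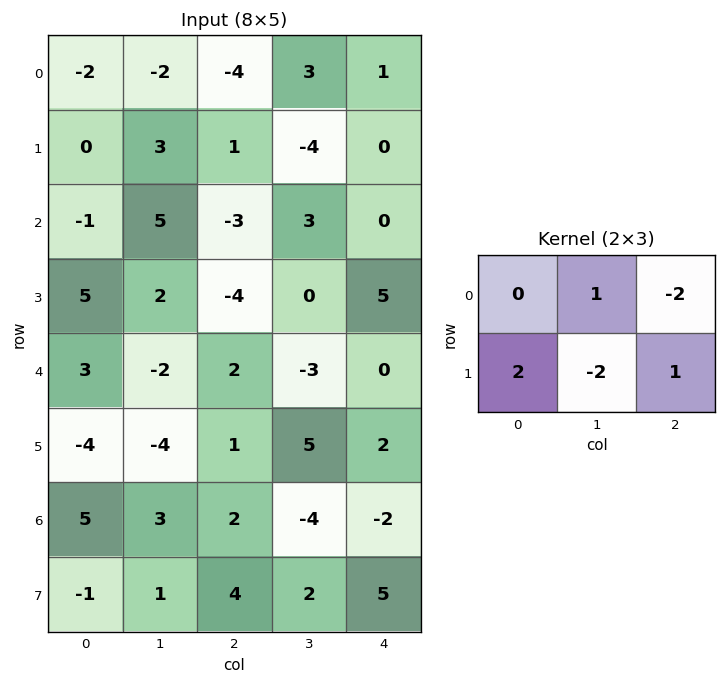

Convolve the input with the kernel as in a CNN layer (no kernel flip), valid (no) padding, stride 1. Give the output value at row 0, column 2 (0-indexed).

The receptive field on the input at this output position is [-4 3 1 / 1 -4 0]. Elementwise product with the kernel and sum: 3·1 + 1·-2 + 1·2 + -4·-2 + 0·1.

11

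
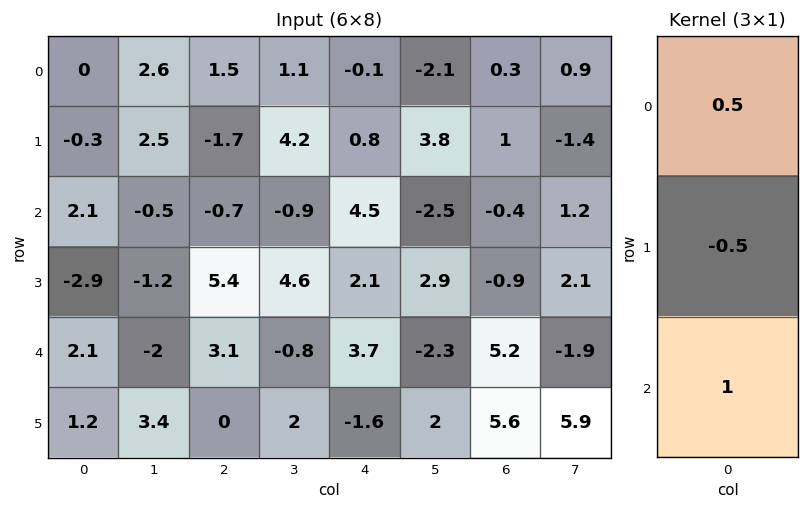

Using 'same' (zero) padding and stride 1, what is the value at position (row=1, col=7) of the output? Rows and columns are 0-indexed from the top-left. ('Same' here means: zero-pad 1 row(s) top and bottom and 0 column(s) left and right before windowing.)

2.35

The receptive field on the zero-padded input at this output position is [0.9 / -1.4 / 1.2]. Elementwise product with the kernel and sum: 0.9·0.5 + -1.4·-0.5 + 1.2·1.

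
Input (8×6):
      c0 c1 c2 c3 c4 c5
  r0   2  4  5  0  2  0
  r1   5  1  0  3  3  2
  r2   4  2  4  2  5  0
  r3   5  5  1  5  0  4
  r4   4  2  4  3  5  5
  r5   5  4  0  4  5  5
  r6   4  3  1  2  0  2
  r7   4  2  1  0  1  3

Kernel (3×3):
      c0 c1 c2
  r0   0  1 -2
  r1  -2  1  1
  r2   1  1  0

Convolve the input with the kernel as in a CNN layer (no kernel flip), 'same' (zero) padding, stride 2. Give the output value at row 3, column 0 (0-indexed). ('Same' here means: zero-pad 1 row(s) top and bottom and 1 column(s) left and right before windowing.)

8

The receptive field on the zero-padded input at this output position is [0 5 4 / 0 4 3 / 0 4 2]. Elementwise product with the kernel and sum: 5·1 + 4·-2 + 0·-2 + 4·1 + 3·1 + 0·1 + 4·1.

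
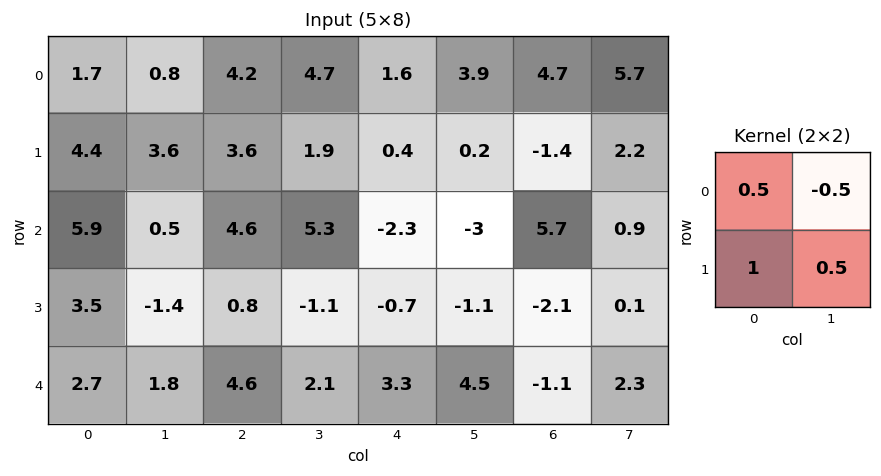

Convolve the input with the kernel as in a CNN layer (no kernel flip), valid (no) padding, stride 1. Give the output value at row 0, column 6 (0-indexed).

The receptive field on the input at this output position is [4.7 5.7 / -1.4 2.2]. Elementwise product with the kernel and sum: 4.7·0.5 + 5.7·-0.5 + -1.4·1 + 2.2·0.5.

-0.8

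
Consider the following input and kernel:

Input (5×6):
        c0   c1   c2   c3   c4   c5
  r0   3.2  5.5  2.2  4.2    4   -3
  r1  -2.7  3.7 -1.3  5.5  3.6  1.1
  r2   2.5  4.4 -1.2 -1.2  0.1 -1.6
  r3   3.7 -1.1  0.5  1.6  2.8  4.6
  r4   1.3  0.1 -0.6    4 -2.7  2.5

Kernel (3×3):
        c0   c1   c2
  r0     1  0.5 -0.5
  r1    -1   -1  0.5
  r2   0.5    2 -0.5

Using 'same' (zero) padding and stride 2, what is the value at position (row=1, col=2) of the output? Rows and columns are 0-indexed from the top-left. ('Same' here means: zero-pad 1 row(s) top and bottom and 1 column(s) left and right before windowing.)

11.15

The receptive field on the zero-padded input at this output position is [5.5 3.6 1.1 / -1.2 0.1 -1.6 / 1.6 2.8 4.6]. Elementwise product with the kernel and sum: 5.5·1 + 3.6·0.5 + 1.1·-0.5 + -1.2·-1 + 0.1·-1 + -1.6·0.5 + 1.6·0.5 + 2.8·2 + 4.6·-0.5.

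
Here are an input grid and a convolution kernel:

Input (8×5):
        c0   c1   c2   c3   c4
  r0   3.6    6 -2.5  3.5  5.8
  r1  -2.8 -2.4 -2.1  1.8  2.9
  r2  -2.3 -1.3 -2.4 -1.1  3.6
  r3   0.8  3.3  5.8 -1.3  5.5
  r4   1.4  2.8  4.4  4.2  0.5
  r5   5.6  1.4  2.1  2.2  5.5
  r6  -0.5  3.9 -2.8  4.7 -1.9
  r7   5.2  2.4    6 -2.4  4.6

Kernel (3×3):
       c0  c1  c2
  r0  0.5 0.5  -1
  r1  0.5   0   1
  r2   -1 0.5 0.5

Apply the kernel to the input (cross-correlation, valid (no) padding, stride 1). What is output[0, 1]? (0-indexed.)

The receptive field on the input at this output position is [6 -2.5 3.5 / -2.4 -2.1 1.8 / -1.3 -2.4 -1.1]. Elementwise product with the kernel and sum: 6·0.5 + -2.5·0.5 + 3.5·-1 + -2.4·0.5 + 1.8·1 + -1.3·-1 + -2.4·0.5 + -1.1·0.5.

-1.6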